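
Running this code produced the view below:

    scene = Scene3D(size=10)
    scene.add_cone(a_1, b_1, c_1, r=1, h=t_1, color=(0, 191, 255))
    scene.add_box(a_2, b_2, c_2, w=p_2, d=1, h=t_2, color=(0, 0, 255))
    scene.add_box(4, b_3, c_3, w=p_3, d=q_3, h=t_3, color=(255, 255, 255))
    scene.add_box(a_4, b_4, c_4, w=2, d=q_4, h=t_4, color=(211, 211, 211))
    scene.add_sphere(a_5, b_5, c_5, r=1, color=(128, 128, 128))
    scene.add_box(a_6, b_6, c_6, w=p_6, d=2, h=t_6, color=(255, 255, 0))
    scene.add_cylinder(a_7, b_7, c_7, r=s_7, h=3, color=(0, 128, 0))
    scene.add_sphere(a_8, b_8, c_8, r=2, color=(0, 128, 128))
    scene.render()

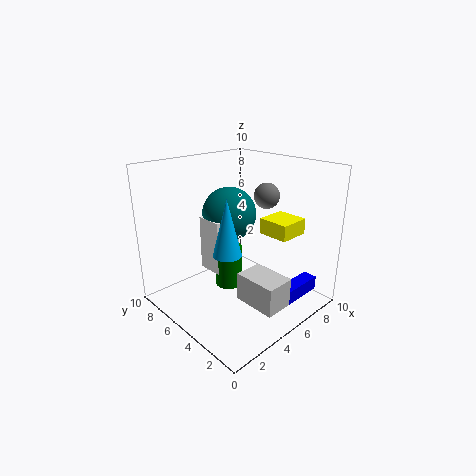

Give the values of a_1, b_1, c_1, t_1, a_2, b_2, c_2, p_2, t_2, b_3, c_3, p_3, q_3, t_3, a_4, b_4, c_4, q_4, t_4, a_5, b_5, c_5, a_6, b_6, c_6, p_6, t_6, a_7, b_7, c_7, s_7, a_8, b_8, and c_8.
a_1 = 4; b_1 = 5; c_1 = 4; t_1 = 4; a_2 = 6; b_2 = 1; c_2 = 1; p_2 = 3; t_2 = 1; b_3 = 6; c_3 = 2; p_3 = 2; q_3 = 2; t_3 = 4; a_4 = 4; b_4 = 1; c_4 = 1; q_4 = 3; t_4 = 2; a_5 = 9; b_5 = 6; c_5 = 7; a_6 = 5; b_6 = 1; c_6 = 6; p_6 = 2; t_6 = 1; a_7 = 5; b_7 = 6; c_7 = 1; s_7 = 1; a_8 = 6; b_8 = 7; c_8 = 6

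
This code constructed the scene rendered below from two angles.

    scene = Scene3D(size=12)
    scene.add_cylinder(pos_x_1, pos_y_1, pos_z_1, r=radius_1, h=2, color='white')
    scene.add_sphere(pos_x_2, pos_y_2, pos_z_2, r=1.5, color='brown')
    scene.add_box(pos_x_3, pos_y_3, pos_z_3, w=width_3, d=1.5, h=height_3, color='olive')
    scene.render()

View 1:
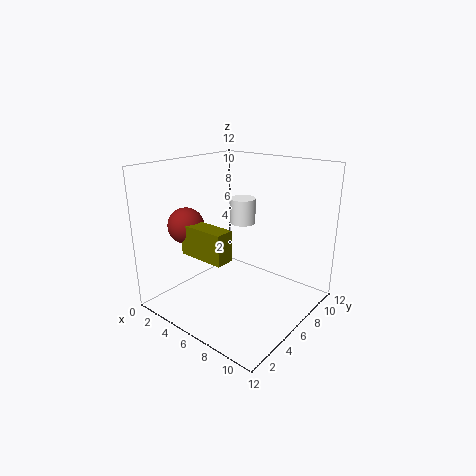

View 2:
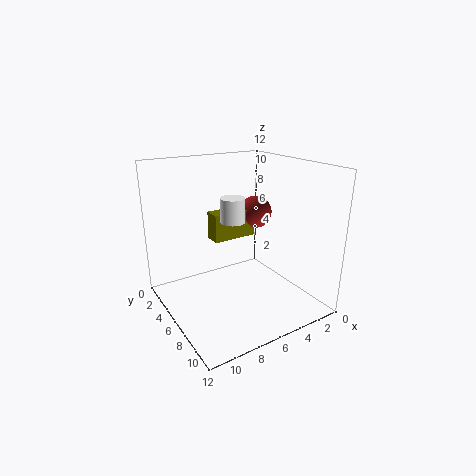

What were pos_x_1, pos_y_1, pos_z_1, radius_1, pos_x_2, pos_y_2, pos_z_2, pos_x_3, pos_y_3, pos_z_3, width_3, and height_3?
pos_x_1 = 6.5, pos_y_1 = 6, pos_z_1 = 7.5, radius_1 = 1, pos_x_2 = 2.5, pos_y_2 = 3.5, pos_z_2 = 7, pos_x_3 = 3, pos_y_3 = 2.5, pos_z_3 = 5, width_3 = 4, height_3 = 2.5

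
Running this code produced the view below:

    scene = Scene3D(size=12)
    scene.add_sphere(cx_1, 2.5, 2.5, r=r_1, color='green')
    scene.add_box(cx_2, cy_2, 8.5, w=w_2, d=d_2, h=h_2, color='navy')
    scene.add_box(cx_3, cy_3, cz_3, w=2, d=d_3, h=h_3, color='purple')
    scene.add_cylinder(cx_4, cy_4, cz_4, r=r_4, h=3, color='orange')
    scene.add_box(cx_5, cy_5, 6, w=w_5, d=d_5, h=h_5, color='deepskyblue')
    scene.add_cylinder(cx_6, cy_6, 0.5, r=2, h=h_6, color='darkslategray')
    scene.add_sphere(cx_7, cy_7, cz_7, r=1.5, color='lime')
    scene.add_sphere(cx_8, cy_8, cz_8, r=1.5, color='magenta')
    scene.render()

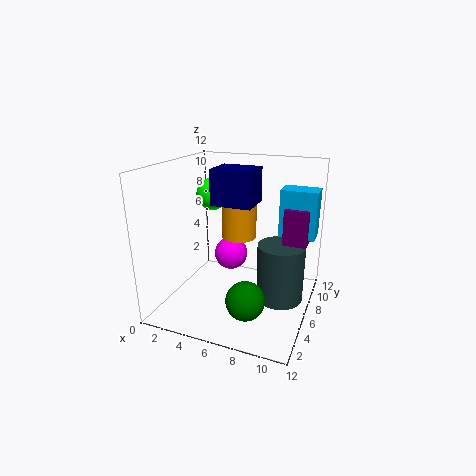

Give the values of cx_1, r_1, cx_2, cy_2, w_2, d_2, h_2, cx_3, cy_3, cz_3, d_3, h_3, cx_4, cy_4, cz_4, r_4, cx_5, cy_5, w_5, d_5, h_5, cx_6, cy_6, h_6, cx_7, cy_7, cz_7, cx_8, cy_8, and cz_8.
cx_1 = 8; r_1 = 1.5; cx_2 = 3.5; cy_2 = 6; w_2 = 3.5; d_2 = 3; h_2 = 3; cx_3 = 9.5; cy_3 = 7; cz_3 = 5.5; d_3 = 1.5; h_3 = 3; cx_4 = 5.5; cy_4 = 7.5; cz_4 = 5.5; r_4 = 1.5; cx_5 = 9; cy_5 = 7.5; w_5 = 3; d_5 = 2; h_5 = 4; cx_6 = 9.5; cy_6 = 7; h_6 = 5; cx_7 = 2; cy_7 = 9.5; cz_7 = 8.5; cx_8 = 4.5; cy_8 = 8; cz_8 = 3.5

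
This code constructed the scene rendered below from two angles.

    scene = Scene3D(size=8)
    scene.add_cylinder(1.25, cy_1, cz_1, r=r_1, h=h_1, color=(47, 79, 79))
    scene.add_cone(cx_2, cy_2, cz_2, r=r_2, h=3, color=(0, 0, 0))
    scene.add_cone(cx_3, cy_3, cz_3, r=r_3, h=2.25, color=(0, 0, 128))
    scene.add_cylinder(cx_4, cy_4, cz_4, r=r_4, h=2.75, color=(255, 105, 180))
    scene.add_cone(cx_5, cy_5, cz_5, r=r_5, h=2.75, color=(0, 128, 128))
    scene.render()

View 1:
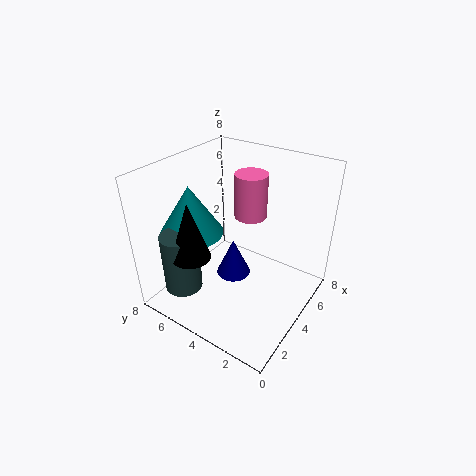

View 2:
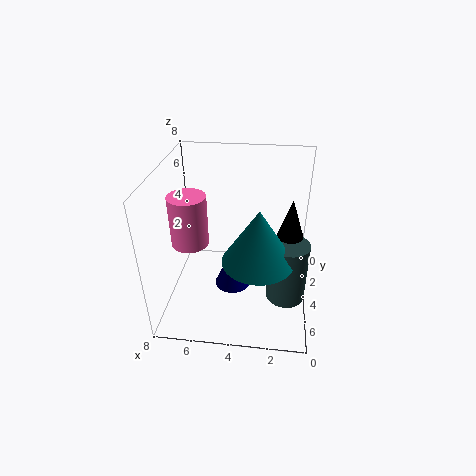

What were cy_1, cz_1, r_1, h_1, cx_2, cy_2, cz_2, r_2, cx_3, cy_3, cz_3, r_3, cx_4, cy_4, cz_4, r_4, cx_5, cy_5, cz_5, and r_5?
cy_1 = 5.75
cz_1 = 1.75
r_1 = 1
h_1 = 3.25
cx_2 = 1.25
cy_2 = 5
cz_2 = 4
r_2 = 1
cx_3 = 4.25
cy_3 = 4.5
cz_3 = 1.25
r_3 = 1
cx_4 = 6.5
cy_4 = 4.75
cz_4 = 4
r_4 = 1
cx_5 = 2.75
cy_5 = 6.25
cz_5 = 4.25
r_5 = 1.75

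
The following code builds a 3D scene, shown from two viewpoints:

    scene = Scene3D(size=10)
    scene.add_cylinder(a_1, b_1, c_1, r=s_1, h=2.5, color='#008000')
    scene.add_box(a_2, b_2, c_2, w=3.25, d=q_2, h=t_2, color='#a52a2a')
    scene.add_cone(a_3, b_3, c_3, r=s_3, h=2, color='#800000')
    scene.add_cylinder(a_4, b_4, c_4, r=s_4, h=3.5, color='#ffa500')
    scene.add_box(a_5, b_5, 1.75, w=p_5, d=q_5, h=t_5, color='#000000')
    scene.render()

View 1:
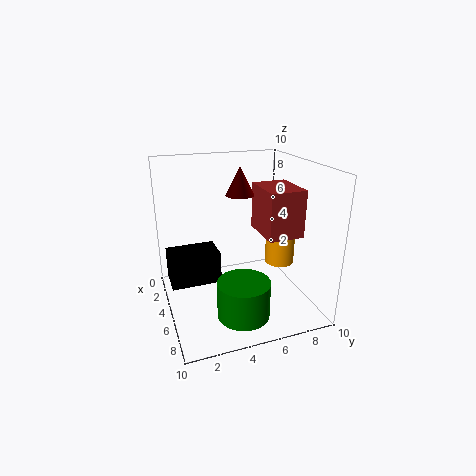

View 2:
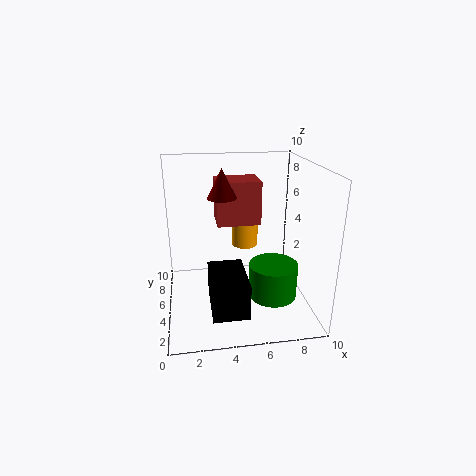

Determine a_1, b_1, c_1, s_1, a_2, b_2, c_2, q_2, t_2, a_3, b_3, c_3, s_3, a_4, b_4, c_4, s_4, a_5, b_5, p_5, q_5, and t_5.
a_1 = 7.5, b_1 = 4.5, c_1 = 0.5, s_1 = 1.75, a_2 = 3.75, b_2 = 6.5, c_2 = 5.25, q_2 = 2.5, t_2 = 3.25, a_3 = 4, b_3 = 5.5, c_3 = 7.75, s_3 = 1, a_4 = 6, b_4 = 7.75, c_4 = 3.25, s_4 = 1, a_5 = 2.75, b_5 = 0.25, p_5 = 2.25, q_5 = 3.5, t_5 = 2.25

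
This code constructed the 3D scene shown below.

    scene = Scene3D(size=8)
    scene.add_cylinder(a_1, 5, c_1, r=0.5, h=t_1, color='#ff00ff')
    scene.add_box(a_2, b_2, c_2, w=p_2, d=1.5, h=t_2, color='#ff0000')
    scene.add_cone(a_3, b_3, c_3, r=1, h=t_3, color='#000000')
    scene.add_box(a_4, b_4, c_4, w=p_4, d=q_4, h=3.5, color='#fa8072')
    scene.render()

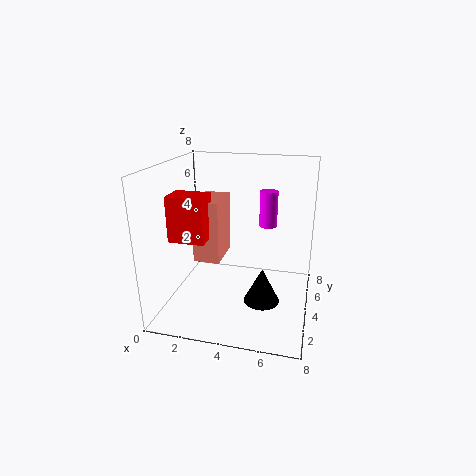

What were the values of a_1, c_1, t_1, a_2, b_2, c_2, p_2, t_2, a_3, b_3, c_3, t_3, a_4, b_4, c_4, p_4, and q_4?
a_1 = 5.5
c_1 = 4.5
t_1 = 2
a_2 = 0.5
b_2 = 2.5
c_2 = 4
p_2 = 2
t_2 = 2.5
a_3 = 5.5
b_3 = 3.5
c_3 = 0.5
t_3 = 2
a_4 = 1.5
b_4 = 3.5
c_4 = 2.5
p_4 = 1.5
q_4 = 2.5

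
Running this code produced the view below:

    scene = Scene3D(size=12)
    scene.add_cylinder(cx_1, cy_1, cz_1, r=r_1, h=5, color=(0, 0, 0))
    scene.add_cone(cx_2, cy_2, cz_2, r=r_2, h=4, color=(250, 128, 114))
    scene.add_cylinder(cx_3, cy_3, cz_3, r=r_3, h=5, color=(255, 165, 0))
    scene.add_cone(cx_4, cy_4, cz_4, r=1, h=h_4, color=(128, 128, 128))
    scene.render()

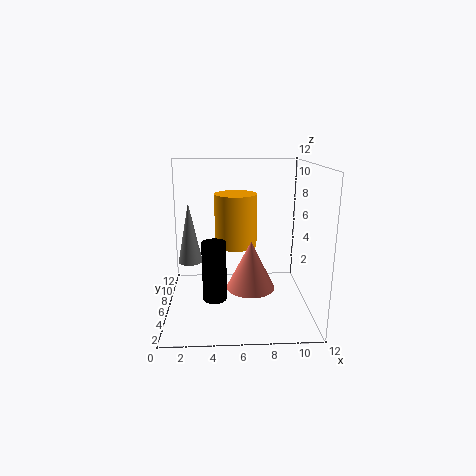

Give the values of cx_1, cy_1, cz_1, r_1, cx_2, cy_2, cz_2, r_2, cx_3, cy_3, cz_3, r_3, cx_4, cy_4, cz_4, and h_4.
cx_1 = 4
cy_1 = 5
cz_1 = 1
r_1 = 1
cx_2 = 7
cy_2 = 5
cz_2 = 2
r_2 = 2
cx_3 = 6
cy_3 = 10
cz_3 = 4
r_3 = 2
cx_4 = 2
cy_4 = 6
cz_4 = 4
h_4 = 5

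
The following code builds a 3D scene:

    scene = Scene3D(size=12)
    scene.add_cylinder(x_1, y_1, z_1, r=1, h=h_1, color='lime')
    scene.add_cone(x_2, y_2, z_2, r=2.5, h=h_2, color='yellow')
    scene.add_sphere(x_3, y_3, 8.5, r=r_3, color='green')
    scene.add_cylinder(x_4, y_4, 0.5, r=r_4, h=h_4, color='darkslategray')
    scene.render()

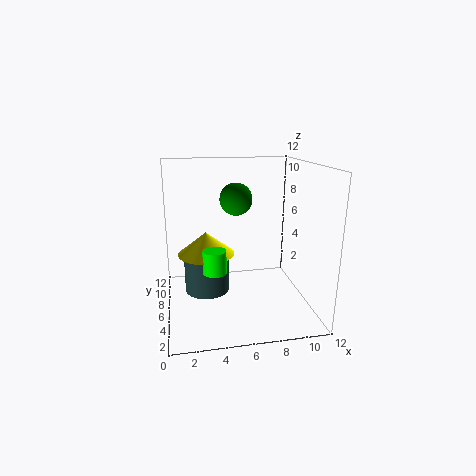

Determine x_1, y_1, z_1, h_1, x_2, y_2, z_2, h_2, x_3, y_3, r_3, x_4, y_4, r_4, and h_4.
x_1 = 4; y_1 = 6; z_1 = 3; h_1 = 2; x_2 = 3.5; y_2 = 8; z_2 = 4; h_2 = 2; x_3 = 6.5; y_3 = 9.5; r_3 = 1.5; x_4 = 3.5; y_4 = 8; r_4 = 2; h_4 = 3.5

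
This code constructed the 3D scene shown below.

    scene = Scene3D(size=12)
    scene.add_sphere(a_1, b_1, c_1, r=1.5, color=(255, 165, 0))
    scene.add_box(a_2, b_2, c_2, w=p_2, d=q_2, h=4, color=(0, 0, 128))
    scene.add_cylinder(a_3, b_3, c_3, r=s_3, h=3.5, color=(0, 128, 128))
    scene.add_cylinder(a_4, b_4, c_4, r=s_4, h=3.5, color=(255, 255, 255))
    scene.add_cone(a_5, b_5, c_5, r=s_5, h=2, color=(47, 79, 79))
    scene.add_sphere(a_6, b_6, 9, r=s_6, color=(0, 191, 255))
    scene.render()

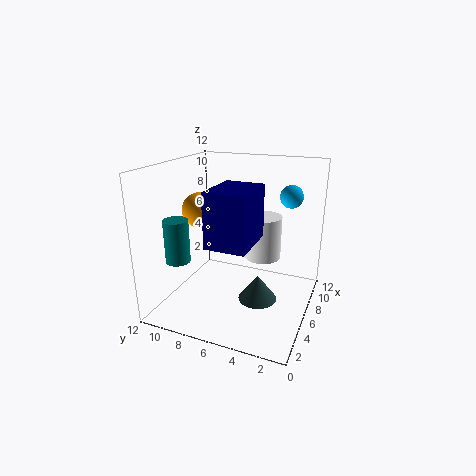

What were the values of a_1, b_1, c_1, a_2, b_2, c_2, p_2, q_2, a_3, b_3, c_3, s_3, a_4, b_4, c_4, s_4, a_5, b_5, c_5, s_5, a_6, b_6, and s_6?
a_1 = 6
b_1 = 9.5
c_1 = 8
a_2 = 1
b_2 = 3.5
c_2 = 7
p_2 = 4
q_2 = 3
a_3 = 3
b_3 = 10
c_3 = 4.5
s_3 = 1
a_4 = 6.5
b_4 = 4
c_4 = 4.5
s_4 = 1.5
a_5 = 4
b_5 = 3.5
c_5 = 2
s_5 = 1.5
a_6 = 9.5
b_6 = 2.5
s_6 = 1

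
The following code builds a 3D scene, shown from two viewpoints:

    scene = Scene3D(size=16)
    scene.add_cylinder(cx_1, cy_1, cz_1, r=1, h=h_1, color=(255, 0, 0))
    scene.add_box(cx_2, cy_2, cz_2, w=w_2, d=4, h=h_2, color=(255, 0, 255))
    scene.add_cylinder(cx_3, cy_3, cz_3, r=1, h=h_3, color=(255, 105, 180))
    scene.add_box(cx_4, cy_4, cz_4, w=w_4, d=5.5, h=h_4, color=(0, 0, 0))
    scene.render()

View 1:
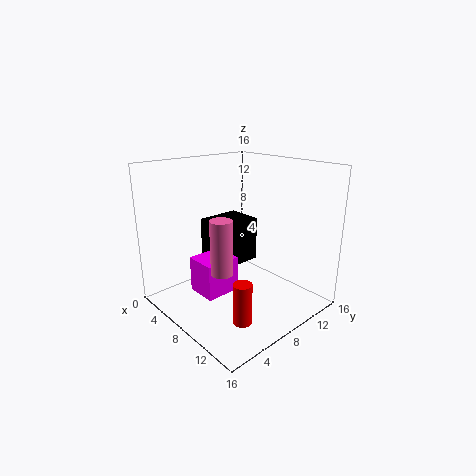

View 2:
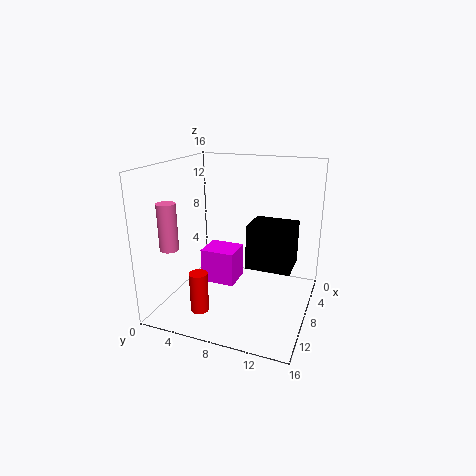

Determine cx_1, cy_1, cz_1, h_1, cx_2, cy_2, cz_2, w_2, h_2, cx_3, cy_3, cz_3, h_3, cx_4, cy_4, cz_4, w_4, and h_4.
cx_1 = 12
cy_1 = 5
cz_1 = 0.5
h_1 = 4.5
cx_2 = 5
cy_2 = 3.5
cz_2 = 2
w_2 = 3.5
h_2 = 4
cx_3 = 12.5
cy_3 = 2
cz_3 = 7.5
h_3 = 5
cx_4 = 1
cy_4 = 8
cz_4 = 3
w_4 = 4.5
h_4 = 5.5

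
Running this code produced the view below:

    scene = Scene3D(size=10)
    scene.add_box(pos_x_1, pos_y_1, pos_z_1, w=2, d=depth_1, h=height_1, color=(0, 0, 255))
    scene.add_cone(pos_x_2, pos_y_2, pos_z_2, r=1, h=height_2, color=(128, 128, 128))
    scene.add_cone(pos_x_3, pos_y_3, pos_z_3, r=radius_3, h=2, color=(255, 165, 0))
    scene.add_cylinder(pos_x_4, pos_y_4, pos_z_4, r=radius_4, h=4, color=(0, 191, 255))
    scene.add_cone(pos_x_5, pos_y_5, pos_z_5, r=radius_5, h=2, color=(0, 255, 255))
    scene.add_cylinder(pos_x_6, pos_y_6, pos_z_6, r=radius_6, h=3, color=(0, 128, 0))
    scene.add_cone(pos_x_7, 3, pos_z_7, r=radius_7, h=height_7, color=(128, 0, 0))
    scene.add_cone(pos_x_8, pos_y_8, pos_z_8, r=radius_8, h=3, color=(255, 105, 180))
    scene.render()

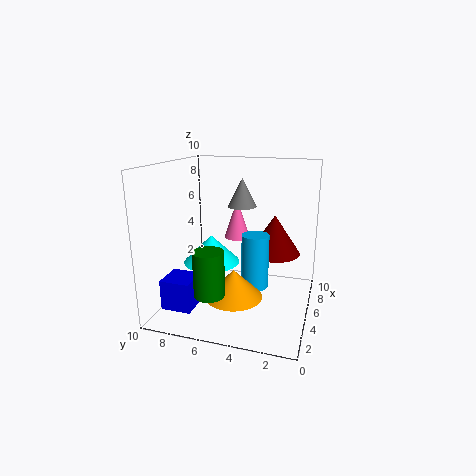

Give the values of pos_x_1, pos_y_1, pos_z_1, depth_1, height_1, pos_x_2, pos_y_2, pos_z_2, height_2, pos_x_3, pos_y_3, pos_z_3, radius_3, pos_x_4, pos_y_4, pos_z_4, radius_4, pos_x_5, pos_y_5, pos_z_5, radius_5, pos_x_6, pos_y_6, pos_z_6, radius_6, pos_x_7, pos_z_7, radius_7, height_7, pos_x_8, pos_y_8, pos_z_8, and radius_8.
pos_x_1 = 1; pos_y_1 = 7; pos_z_1 = 1; depth_1 = 2; height_1 = 2; pos_x_2 = 6; pos_y_2 = 5; pos_z_2 = 7; height_2 = 2; pos_x_3 = 4; pos_y_3 = 5; pos_z_3 = 1; radius_3 = 2; pos_x_4 = 6; pos_y_4 = 4; pos_z_4 = 1; radius_4 = 1; pos_x_5 = 5; pos_y_5 = 7; pos_z_5 = 3; radius_5 = 2; pos_x_6 = 2; pos_y_6 = 6; pos_z_6 = 2; radius_6 = 1; pos_x_7 = 8; pos_z_7 = 3; radius_7 = 2; height_7 = 3; pos_x_8 = 8; pos_y_8 = 6; pos_z_8 = 4; radius_8 = 1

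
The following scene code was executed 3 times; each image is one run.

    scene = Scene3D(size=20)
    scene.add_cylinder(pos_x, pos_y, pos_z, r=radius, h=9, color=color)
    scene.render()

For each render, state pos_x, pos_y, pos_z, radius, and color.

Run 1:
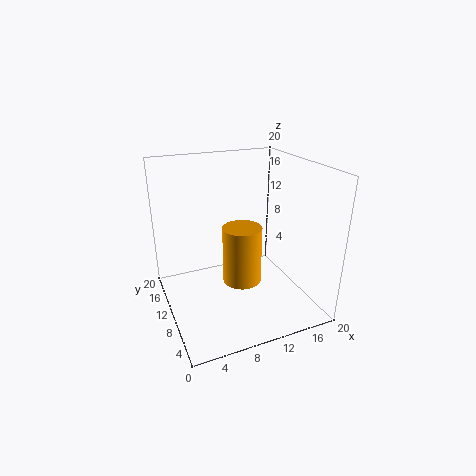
pos_x = 12
pos_y = 13
pos_z = 1
radius = 3
color = 'orange'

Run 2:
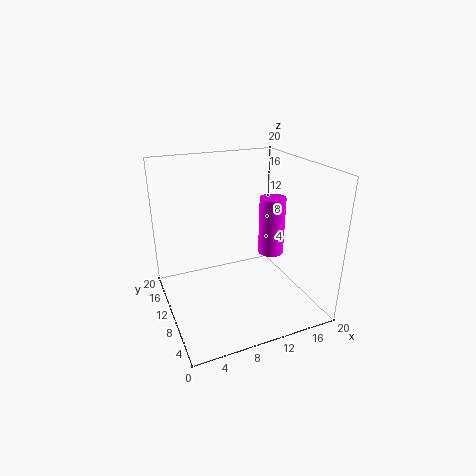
pos_x = 17
pos_y = 13
pos_z = 5
radius = 2
color = 'magenta'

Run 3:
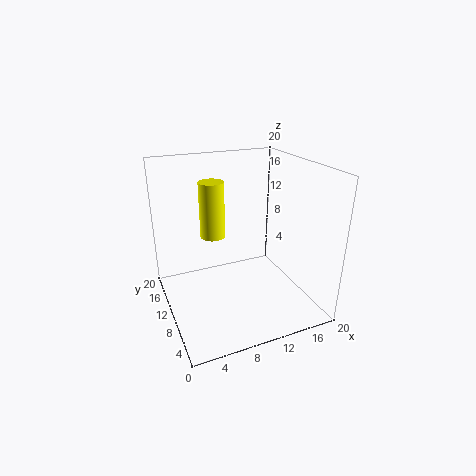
pos_x = 9
pos_y = 18
pos_z = 7
radius = 2
color = 'yellow'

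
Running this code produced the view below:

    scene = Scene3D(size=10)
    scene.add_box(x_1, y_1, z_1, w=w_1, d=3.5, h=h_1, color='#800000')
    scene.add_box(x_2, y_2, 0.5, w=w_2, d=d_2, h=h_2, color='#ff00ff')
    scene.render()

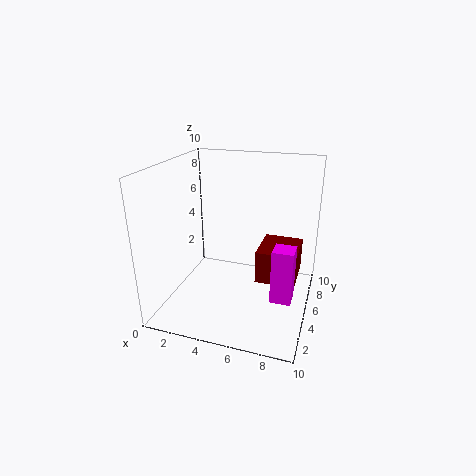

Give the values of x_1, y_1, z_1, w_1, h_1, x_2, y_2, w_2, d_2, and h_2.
x_1 = 6; y_1 = 6; z_1 = 1; w_1 = 3; h_1 = 2.5; x_2 = 7.5; y_2 = 4.5; w_2 = 1.5; d_2 = 1.5; h_2 = 4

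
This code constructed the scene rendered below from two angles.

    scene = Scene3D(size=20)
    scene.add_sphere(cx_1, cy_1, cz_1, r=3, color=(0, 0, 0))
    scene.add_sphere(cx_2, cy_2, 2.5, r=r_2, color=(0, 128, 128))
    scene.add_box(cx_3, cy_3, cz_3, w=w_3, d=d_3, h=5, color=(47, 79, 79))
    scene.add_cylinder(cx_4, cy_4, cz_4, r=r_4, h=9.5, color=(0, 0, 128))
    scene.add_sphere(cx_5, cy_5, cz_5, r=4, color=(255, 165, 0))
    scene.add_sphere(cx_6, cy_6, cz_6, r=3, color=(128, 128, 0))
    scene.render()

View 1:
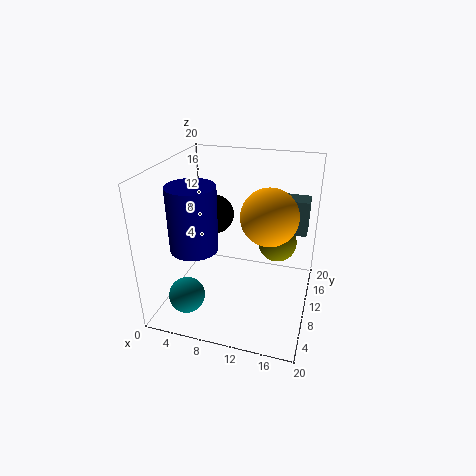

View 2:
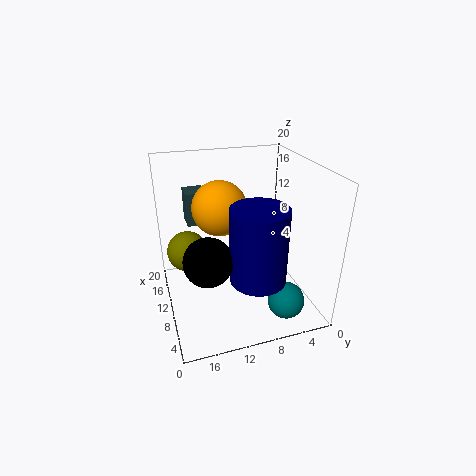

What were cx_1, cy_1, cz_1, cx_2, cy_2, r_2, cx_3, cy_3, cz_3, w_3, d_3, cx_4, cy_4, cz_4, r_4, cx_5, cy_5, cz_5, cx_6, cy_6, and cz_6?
cx_1 = 4.5; cy_1 = 15.5; cz_1 = 10.5; cx_2 = 4; cy_2 = 5; r_2 = 2.5; cx_3 = 15.5; cy_3 = 13; cz_3 = 10; w_3 = 3.5; d_3 = 3; cx_4 = 3.5; cy_4 = 9.5; cz_4 = 7.5; r_4 = 3.5; cx_5 = 14; cy_5 = 11.5; cz_5 = 13; cx_6 = 14.5; cy_6 = 16.5; cz_6 = 6.5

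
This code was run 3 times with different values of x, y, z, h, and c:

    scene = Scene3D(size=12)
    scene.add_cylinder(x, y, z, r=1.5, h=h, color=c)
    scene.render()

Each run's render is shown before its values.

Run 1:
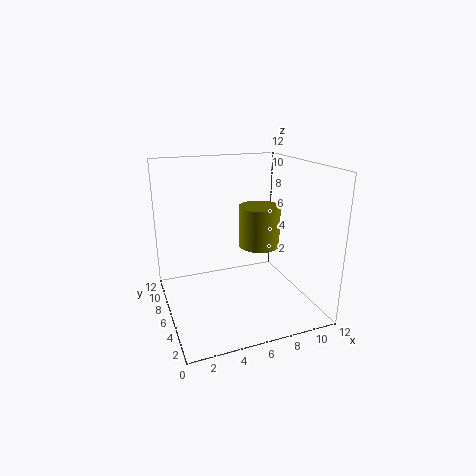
x = 6.5
y = 3
z = 6.5
h = 3
c = 'olive'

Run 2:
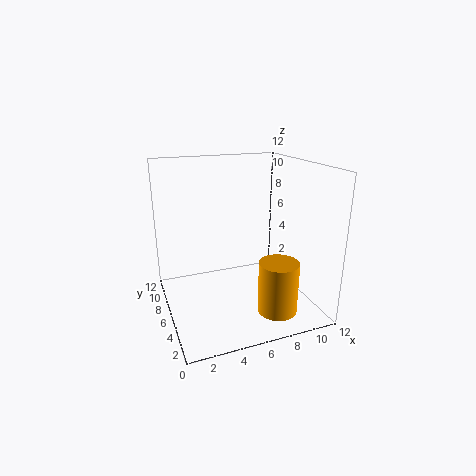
x = 7.5
y = 1.5
z = 1.5
h = 4
c = 'orange'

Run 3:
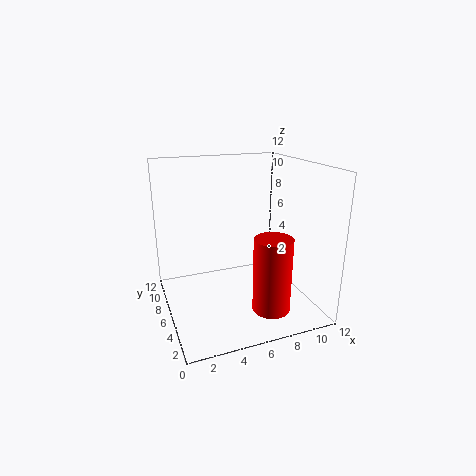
x = 7.5
y = 2.5
z = 1
h = 6
c = 'red'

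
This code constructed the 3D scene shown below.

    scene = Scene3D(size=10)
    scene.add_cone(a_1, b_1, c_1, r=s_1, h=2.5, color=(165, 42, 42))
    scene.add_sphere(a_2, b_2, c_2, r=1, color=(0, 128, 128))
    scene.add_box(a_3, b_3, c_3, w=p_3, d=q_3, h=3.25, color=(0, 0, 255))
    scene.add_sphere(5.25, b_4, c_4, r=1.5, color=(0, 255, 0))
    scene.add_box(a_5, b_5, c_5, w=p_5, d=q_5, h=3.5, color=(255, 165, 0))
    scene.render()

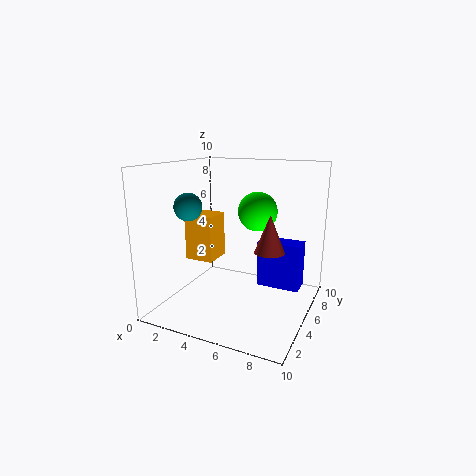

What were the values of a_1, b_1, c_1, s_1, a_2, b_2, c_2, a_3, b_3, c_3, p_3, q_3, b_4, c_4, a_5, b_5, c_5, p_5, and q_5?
a_1 = 7.5, b_1 = 4.5, c_1 = 4.5, s_1 = 1, a_2 = 1.5, b_2 = 4.25, c_2 = 7, a_3 = 6.25, b_3 = 5.5, c_3 = 1.5, p_3 = 3, q_3 = 1.5, b_4 = 8, c_4 = 6.25, a_5 = 0.25, b_5 = 5.5, c_5 = 2.5, p_5 = 2.25, q_5 = 2.25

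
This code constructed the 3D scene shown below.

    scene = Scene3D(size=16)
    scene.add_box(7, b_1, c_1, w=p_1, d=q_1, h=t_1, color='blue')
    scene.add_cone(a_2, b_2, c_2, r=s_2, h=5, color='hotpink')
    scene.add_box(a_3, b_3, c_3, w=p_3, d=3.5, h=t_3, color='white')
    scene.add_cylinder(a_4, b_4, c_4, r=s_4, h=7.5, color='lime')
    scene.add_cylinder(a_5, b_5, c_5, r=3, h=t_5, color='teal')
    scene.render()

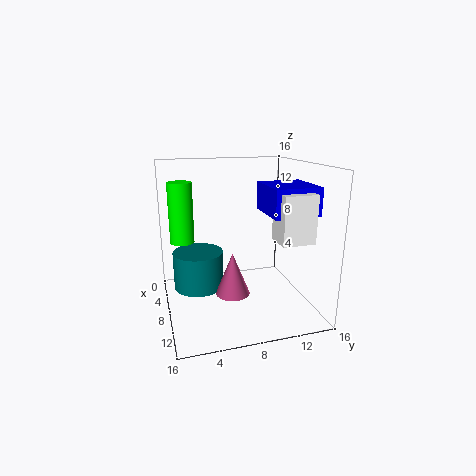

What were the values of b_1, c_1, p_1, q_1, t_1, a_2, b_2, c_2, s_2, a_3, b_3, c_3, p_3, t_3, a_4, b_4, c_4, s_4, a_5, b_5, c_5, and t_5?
b_1 = 10.5
c_1 = 11
p_1 = 5.5
q_1 = 5
t_1 = 3
a_2 = 7.5
b_2 = 7.5
c_2 = 1
s_2 = 2
a_3 = 10.5
b_3 = 11
c_3 = 8.5
p_3 = 3
t_3 = 5
a_4 = 2
b_4 = 2.5
c_4 = 6
s_4 = 1.5
a_5 = 4.5
b_5 = 4
c_5 = 1
t_5 = 4.5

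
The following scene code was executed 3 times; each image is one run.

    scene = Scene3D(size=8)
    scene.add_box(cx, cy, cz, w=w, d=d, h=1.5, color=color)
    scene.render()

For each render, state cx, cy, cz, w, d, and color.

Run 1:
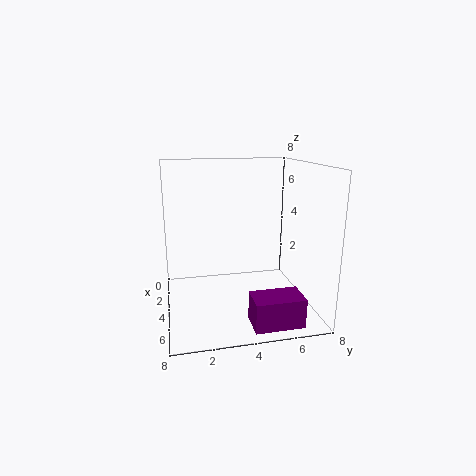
cx = 6.5
cy = 4
cz = 0.5
w = 1.5
d = 2.5
color = 'purple'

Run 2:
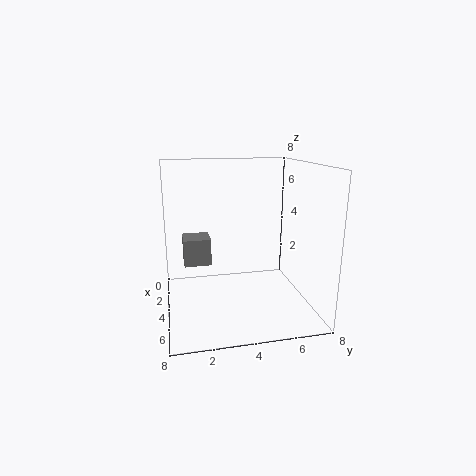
cx = 2.5
cy = 1
cz = 2.5
w = 1.5
d = 1.5
color = 'gray'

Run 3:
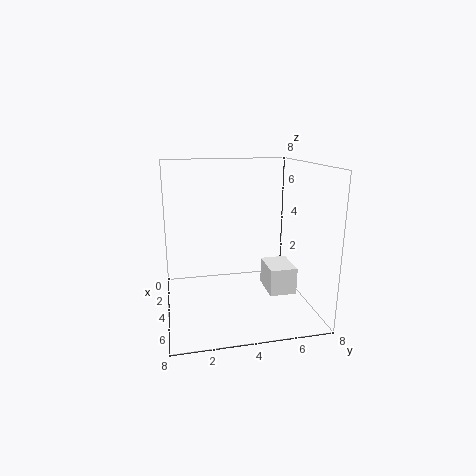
cx = 3.5
cy = 5.5
cz = 1
w = 2
d = 1.5
color = 'white'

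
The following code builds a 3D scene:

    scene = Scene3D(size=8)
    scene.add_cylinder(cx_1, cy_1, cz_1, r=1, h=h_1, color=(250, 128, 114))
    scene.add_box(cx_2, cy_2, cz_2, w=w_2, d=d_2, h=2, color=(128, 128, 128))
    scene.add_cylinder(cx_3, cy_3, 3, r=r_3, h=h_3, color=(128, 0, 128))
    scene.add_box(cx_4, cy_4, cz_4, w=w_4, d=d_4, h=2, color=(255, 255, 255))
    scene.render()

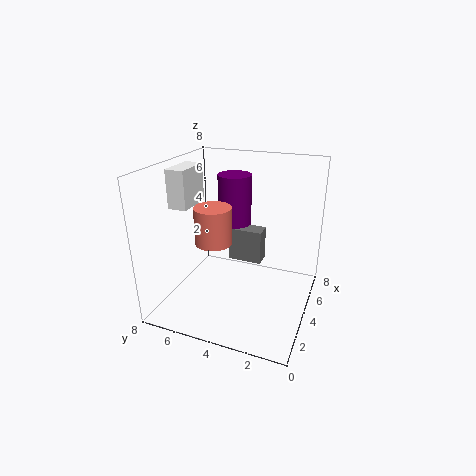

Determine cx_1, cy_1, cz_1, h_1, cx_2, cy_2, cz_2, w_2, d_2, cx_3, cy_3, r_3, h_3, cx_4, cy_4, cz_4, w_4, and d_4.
cx_1 = 3; cy_1 = 5; cz_1 = 4; h_1 = 2; cx_2 = 5; cy_2 = 3; cz_2 = 2; w_2 = 1; d_2 = 2; cx_3 = 6; cy_3 = 5; r_3 = 1; h_3 = 4; cx_4 = 2; cy_4 = 6; cz_4 = 6; w_4 = 2; d_4 = 1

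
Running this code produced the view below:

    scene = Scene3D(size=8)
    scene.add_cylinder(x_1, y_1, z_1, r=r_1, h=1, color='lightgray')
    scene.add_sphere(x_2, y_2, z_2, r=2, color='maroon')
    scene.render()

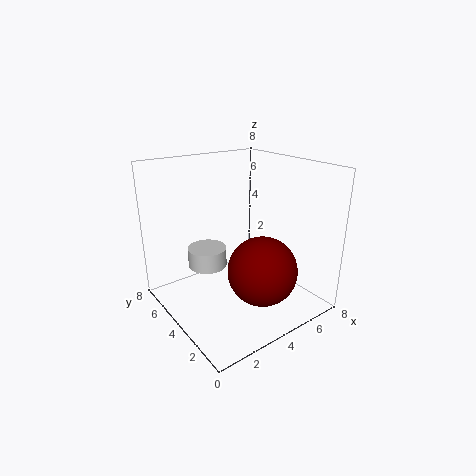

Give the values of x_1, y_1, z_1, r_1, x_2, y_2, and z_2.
x_1 = 2
y_1 = 4
z_1 = 3
r_1 = 1
x_2 = 5
y_2 = 3
z_2 = 2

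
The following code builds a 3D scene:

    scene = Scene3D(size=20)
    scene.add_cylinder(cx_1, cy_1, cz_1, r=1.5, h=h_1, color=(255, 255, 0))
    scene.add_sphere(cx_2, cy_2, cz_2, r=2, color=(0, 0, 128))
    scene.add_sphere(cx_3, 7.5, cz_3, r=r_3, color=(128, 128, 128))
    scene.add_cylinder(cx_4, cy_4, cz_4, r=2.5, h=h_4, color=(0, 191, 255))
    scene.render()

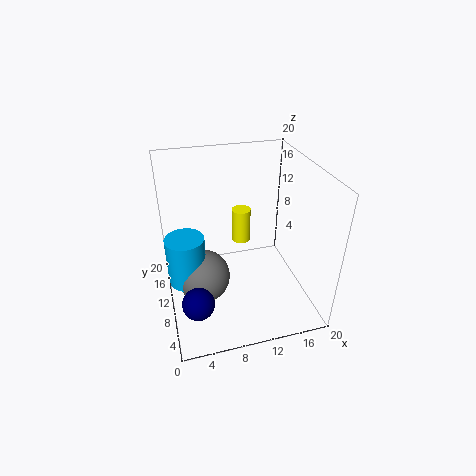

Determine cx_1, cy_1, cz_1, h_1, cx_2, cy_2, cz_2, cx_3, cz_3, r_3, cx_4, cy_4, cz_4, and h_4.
cx_1 = 12.5; cy_1 = 17; cz_1 = 5; h_1 = 5.5; cx_2 = 3; cy_2 = 3; cz_2 = 6; cx_3 = 4.5; cz_3 = 6.5; r_3 = 3.5; cx_4 = 2.5; cy_4 = 8; cz_4 = 6; h_4 = 6.5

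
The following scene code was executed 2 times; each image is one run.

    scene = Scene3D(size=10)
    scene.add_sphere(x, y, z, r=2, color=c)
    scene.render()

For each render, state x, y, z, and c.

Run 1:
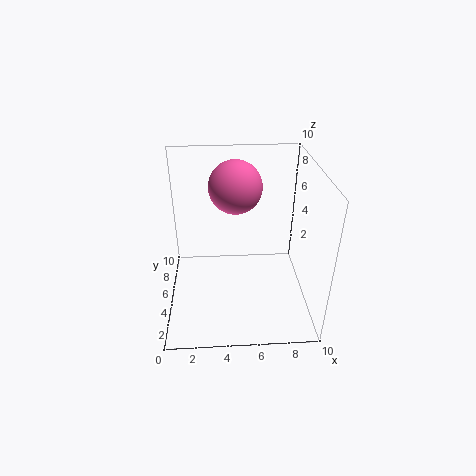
x = 5; y = 8; z = 7.5; c = 'hotpink'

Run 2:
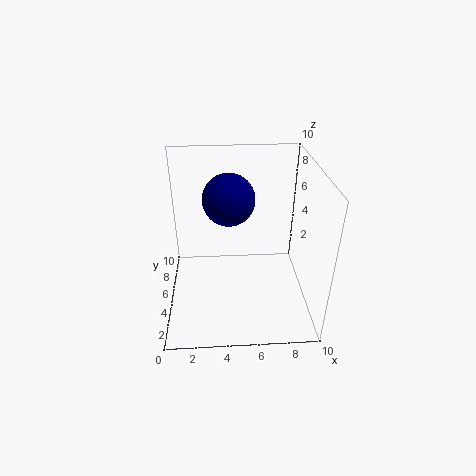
x = 4.5; y = 8; z = 6.5; c = 'navy'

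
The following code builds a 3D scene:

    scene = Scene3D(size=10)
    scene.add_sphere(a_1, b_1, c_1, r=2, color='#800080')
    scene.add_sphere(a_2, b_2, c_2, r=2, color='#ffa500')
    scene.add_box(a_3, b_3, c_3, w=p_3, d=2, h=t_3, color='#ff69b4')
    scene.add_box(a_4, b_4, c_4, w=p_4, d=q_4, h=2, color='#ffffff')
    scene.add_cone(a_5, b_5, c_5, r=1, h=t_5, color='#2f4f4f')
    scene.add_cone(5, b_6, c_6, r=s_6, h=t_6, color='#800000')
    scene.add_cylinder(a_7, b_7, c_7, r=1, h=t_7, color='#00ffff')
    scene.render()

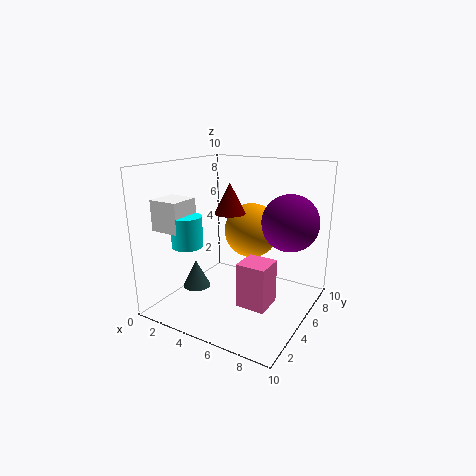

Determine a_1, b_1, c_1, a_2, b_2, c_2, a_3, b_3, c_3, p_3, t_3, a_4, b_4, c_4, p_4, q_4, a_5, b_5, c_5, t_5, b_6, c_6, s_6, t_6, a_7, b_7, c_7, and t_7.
a_1 = 8; b_1 = 7; c_1 = 6; a_2 = 5; b_2 = 7; c_2 = 5; a_3 = 6; b_3 = 3; c_3 = 1; p_3 = 2; t_3 = 3; a_4 = 1; b_4 = 1; c_4 = 6; p_4 = 2; q_4 = 2; a_5 = 2; b_5 = 4; c_5 = 1; t_5 = 2; b_6 = 4; c_6 = 7; s_6 = 1; t_6 = 2; a_7 = 3; b_7 = 2; c_7 = 5; t_7 = 2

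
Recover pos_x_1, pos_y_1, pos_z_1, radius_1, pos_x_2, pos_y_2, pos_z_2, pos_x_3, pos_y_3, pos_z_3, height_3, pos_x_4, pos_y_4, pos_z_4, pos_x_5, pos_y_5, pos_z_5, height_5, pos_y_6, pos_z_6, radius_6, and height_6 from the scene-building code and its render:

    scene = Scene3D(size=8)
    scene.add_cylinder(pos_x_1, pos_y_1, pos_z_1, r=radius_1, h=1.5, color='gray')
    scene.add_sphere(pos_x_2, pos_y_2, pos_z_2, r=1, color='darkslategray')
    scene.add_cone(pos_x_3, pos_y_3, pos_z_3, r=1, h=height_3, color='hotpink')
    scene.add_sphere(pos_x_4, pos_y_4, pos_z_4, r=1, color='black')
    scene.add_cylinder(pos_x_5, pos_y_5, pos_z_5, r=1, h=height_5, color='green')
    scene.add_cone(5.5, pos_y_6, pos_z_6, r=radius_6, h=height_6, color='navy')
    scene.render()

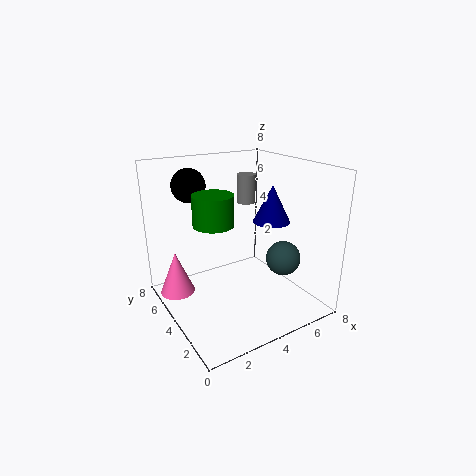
pos_x_1 = 4.5, pos_y_1 = 4, pos_z_1 = 6, radius_1 = 0.5, pos_x_2 = 6.5, pos_y_2 = 3, pos_z_2 = 2.5, pos_x_3 = 1, pos_y_3 = 6, pos_z_3 = 0.5, height_3 = 2.5, pos_x_4 = 2.5, pos_y_4 = 7, pos_z_4 = 6.5, pos_x_5 = 2, pos_y_5 = 3, pos_z_5 = 5.5, height_5 = 1.5, pos_y_6 = 3, pos_z_6 = 5, radius_6 = 1, height_6 = 2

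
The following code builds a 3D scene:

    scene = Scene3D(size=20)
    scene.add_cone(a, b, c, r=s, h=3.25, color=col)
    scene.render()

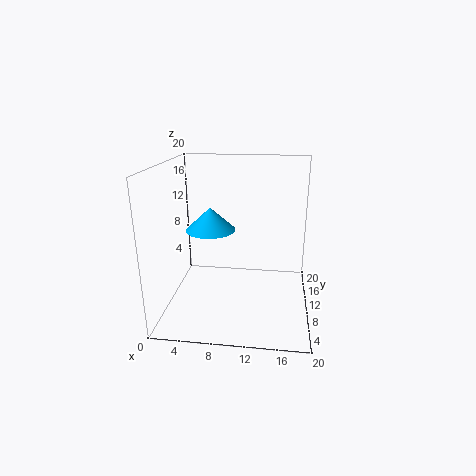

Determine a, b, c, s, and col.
a = 6, b = 10.75, c = 10.75, s = 3.5, col = 'deepskyblue'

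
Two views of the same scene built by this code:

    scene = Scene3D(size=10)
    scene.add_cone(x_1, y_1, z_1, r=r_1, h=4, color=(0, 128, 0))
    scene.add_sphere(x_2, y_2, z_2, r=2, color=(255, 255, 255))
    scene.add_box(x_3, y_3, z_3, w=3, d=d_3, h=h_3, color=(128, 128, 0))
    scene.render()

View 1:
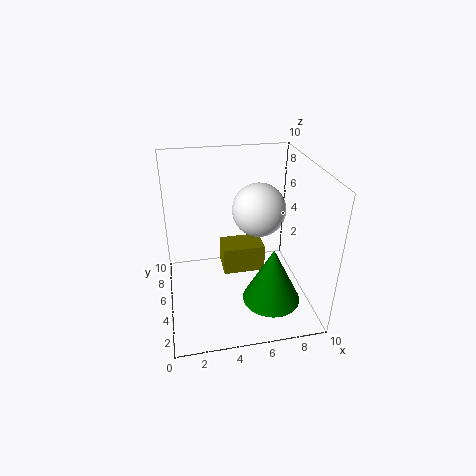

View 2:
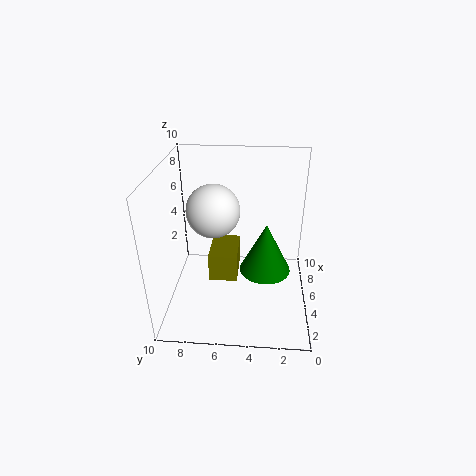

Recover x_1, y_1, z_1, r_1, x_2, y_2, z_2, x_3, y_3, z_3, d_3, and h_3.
x_1 = 7; y_1 = 3; z_1 = 1; r_1 = 2; x_2 = 7; y_2 = 7; z_2 = 6; x_3 = 4; y_3 = 5; z_3 = 2; d_3 = 2; h_3 = 2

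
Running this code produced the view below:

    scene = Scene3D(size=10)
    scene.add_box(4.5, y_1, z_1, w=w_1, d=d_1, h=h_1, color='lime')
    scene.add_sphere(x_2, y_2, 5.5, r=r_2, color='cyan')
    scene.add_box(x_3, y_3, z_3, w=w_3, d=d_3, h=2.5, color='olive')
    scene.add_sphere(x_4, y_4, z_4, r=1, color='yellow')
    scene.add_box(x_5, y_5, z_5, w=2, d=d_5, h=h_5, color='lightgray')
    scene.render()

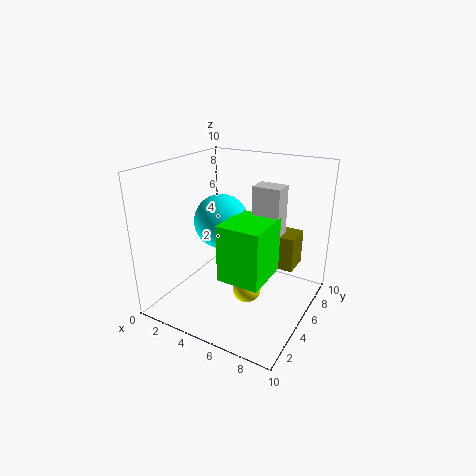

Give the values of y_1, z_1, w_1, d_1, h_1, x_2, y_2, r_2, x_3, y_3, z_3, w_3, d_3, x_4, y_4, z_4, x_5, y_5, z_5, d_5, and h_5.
y_1 = 3; z_1 = 2.5; w_1 = 3; d_1 = 3.5; h_1 = 4; x_2 = 3; y_2 = 6; r_2 = 2; x_3 = 7; y_3 = 6.5; z_3 = 2.5; w_3 = 1.5; d_3 = 2; x_4 = 6; y_4 = 4.5; z_4 = 1.5; x_5 = 5.5; y_5 = 6; z_5 = 4; d_5 = 1.5; h_5 = 4.5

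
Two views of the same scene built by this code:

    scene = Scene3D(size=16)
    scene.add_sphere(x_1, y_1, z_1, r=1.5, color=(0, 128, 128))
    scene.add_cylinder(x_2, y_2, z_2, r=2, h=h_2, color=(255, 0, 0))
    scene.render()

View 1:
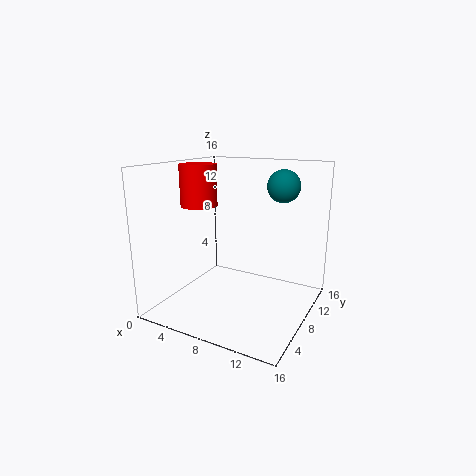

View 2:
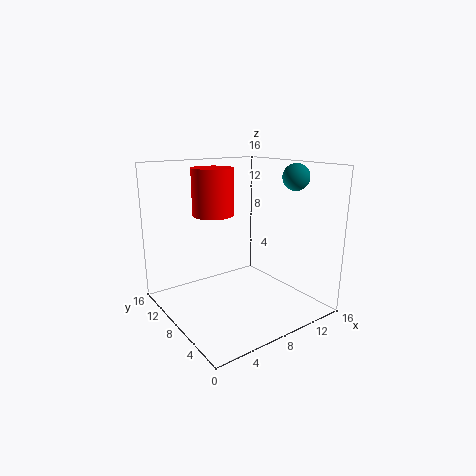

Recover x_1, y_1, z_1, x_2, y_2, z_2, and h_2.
x_1 = 14, y_1 = 5.5, z_1 = 14.5, x_2 = 4, y_2 = 6.5, z_2 = 11.5, h_2 = 4.5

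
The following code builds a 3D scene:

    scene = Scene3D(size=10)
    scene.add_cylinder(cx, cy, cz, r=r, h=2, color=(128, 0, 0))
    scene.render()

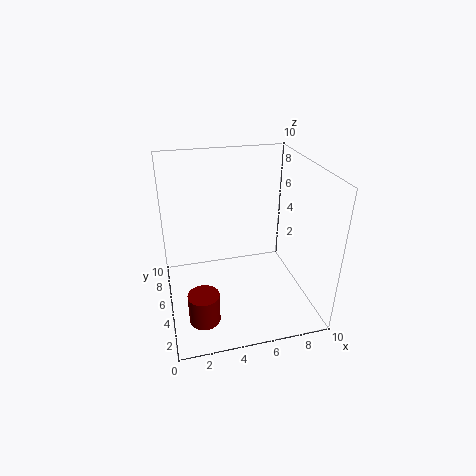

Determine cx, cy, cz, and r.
cx = 2; cy = 2; cz = 1; r = 1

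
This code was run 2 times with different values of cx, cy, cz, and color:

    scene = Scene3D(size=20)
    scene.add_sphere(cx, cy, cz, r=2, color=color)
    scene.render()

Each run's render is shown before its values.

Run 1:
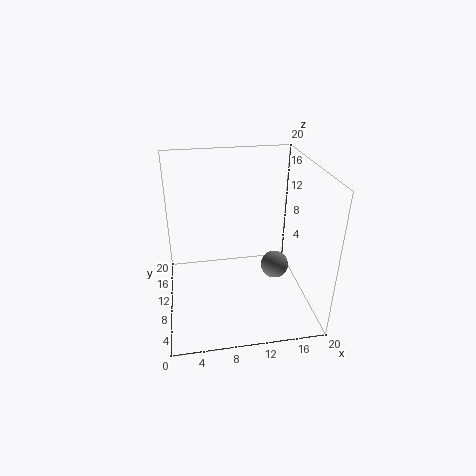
cx = 15.5, cy = 10, cz = 5, color = 'gray'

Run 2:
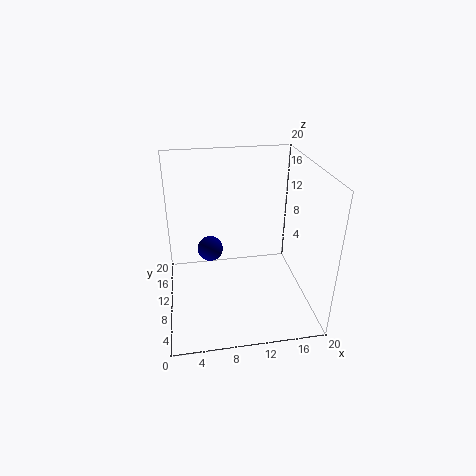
cx = 6.5, cy = 16, cz = 5, color = 'navy'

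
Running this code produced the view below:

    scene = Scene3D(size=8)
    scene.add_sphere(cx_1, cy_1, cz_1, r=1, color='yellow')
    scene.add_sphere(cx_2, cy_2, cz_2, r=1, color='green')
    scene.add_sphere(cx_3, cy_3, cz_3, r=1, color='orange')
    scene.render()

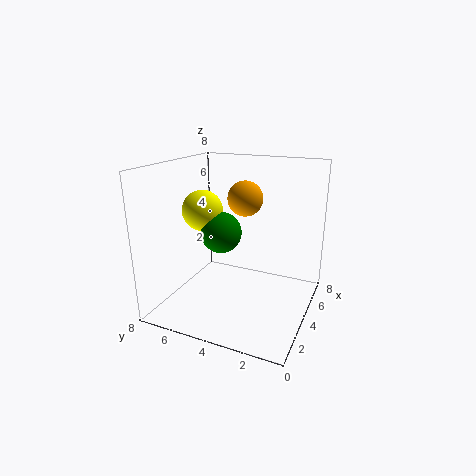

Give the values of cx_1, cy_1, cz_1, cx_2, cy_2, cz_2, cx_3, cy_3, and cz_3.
cx_1 = 2
cy_1 = 5
cz_1 = 6
cx_2 = 2
cy_2 = 4
cz_2 = 5
cx_3 = 5
cy_3 = 4
cz_3 = 6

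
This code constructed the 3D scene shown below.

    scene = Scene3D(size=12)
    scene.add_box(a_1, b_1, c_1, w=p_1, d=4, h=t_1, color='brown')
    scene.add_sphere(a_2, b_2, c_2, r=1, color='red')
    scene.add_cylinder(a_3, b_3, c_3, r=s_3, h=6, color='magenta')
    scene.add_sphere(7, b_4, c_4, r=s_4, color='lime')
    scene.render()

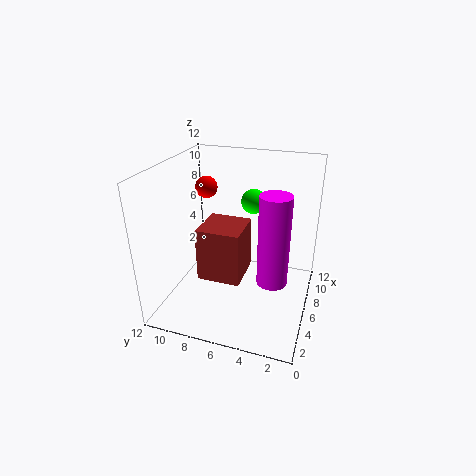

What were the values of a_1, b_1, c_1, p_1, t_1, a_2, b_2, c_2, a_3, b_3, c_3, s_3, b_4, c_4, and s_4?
a_1 = 6, b_1 = 6, c_1 = 1, p_1 = 4, t_1 = 5, a_2 = 9, b_2 = 10, c_2 = 9, a_3 = 1, b_3 = 2, c_3 = 6, s_3 = 1, b_4 = 5, c_4 = 9, s_4 = 1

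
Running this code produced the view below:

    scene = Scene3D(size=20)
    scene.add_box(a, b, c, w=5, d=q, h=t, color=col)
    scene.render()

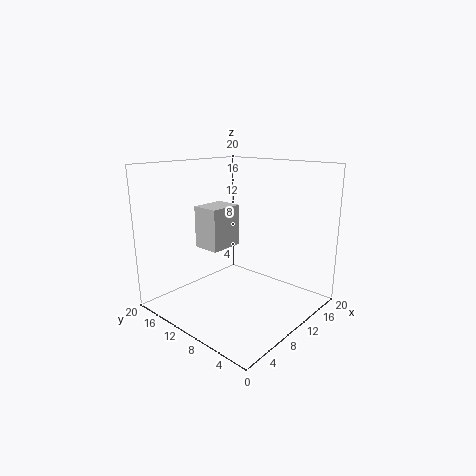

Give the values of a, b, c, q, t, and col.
a = 7.5
b = 12
c = 8
q = 4
t = 6
col = 'lightgray'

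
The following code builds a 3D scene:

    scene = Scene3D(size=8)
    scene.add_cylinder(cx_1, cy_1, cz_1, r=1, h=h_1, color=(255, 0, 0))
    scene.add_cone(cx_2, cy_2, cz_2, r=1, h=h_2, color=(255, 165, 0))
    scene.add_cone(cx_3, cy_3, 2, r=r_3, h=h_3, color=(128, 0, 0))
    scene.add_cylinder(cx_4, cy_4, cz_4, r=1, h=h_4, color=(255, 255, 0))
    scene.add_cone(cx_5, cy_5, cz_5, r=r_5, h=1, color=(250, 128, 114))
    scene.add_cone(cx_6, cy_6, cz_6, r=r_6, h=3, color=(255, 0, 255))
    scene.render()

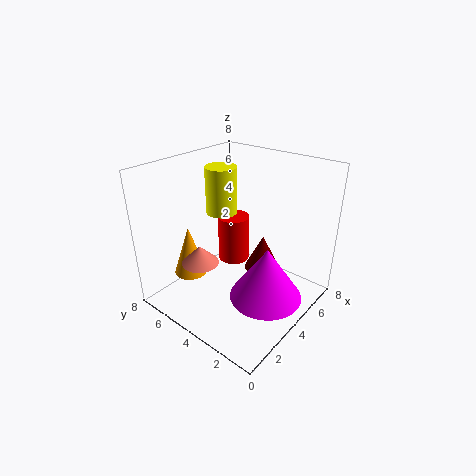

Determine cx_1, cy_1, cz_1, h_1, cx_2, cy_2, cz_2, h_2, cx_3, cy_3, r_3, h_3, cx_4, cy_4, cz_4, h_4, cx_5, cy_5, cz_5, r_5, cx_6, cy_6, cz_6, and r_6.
cx_1 = 6; cy_1 = 6; cz_1 = 1; h_1 = 3; cx_2 = 3; cy_2 = 7; cz_2 = 1; h_2 = 3; cx_3 = 5; cy_3 = 3; r_3 = 1; h_3 = 2; cx_4 = 6; cy_4 = 7; cz_4 = 4; h_4 = 3; cx_5 = 2; cy_5 = 5; cz_5 = 3; r_5 = 1; cx_6 = 4; cy_6 = 2; cz_6 = 1; r_6 = 2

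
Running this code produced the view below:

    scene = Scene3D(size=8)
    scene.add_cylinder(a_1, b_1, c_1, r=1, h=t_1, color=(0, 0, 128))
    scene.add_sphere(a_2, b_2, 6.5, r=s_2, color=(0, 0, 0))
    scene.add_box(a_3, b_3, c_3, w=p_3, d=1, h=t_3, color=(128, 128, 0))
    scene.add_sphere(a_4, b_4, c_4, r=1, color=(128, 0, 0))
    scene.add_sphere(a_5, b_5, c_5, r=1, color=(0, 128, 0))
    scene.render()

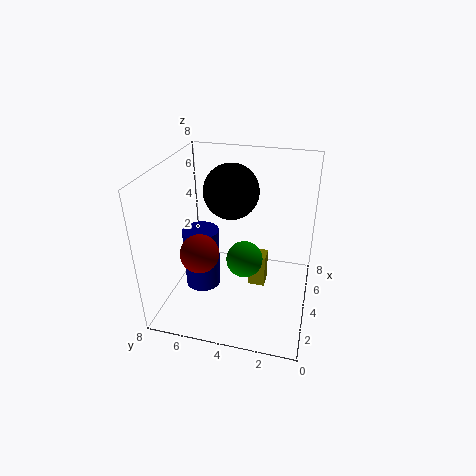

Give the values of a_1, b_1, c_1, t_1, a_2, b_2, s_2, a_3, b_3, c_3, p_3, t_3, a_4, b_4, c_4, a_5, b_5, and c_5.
a_1 = 3.5; b_1 = 6; c_1 = 1; t_1 = 3.5; a_2 = 4.5; b_2 = 4.5; s_2 = 1.5; a_3 = 4.5; b_3 = 2.5; c_3 = 0.5; p_3 = 1; t_3 = 2; a_4 = 2; b_4 = 5.5; c_4 = 4; a_5 = 3.5; b_5 = 3.5; c_5 = 3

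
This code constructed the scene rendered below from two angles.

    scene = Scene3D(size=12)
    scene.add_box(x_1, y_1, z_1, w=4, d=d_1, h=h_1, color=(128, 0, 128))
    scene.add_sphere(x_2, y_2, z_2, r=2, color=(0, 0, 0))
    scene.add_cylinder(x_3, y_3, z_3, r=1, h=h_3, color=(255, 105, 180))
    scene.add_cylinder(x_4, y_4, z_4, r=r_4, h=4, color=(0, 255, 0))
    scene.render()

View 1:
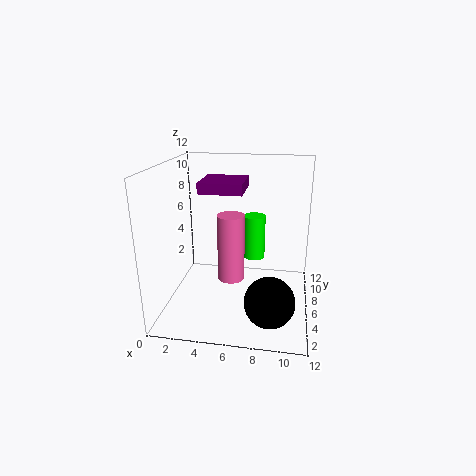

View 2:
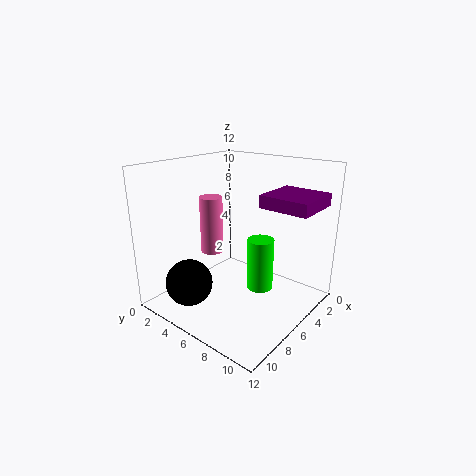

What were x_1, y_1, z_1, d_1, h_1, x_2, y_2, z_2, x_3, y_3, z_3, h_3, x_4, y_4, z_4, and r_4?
x_1 = 2, y_1 = 8, z_1 = 9, d_1 = 4, h_1 = 1, x_2 = 9, y_2 = 3, z_2 = 2, x_3 = 6, y_3 = 3, z_3 = 4, h_3 = 5, x_4 = 7, y_4 = 9, z_4 = 3, r_4 = 1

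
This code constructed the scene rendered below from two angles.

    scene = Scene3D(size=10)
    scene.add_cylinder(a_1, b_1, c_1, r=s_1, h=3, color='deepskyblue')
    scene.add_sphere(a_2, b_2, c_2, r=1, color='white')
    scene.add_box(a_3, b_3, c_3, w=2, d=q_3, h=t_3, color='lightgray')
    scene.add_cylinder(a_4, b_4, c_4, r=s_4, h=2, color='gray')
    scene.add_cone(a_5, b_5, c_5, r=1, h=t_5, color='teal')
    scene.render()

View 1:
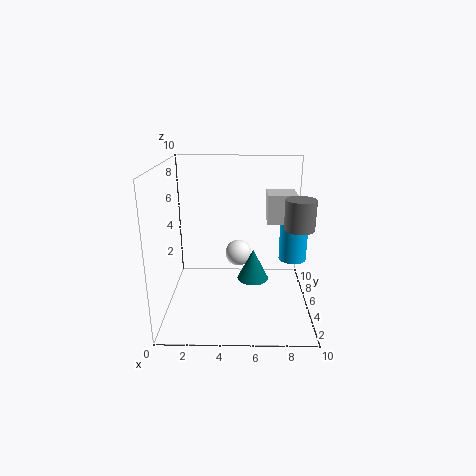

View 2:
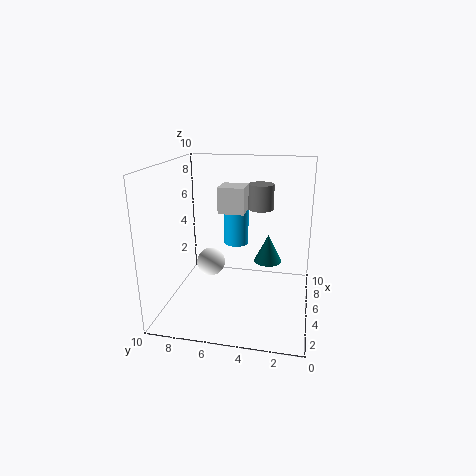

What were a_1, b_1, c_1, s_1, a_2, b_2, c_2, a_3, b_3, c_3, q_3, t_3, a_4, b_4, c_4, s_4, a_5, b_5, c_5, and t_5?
a_1 = 9; b_1 = 6; c_1 = 3; s_1 = 1; a_2 = 5; b_2 = 7; c_2 = 3; a_3 = 7; b_3 = 5; c_3 = 6; q_3 = 2; t_3 = 2; a_4 = 9; b_4 = 4; c_4 = 6; s_4 = 1; a_5 = 6; b_5 = 3; c_5 = 3; t_5 = 2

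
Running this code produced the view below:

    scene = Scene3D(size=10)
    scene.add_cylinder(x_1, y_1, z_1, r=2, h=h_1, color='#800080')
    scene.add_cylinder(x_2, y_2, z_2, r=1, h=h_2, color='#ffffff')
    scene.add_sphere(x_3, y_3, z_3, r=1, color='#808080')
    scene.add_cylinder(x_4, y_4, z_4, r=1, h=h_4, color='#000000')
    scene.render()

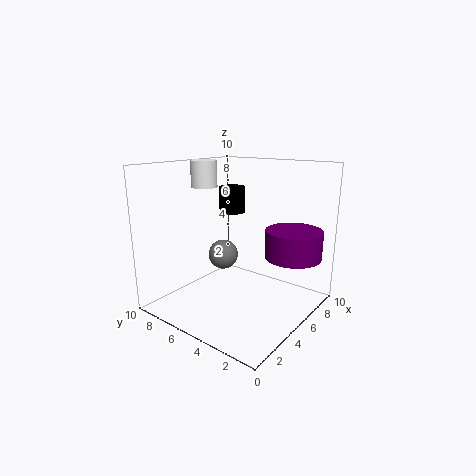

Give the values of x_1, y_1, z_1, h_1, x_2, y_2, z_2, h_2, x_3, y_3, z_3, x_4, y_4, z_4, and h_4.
x_1 = 7.5, y_1 = 2, z_1 = 3.5, h_1 = 2, x_2 = 6, y_2 = 9, z_2 = 8, h_2 = 2, x_3 = 4, y_3 = 5.5, z_3 = 4, x_4 = 7.5, y_4 = 7.5, z_4 = 6, h_4 = 2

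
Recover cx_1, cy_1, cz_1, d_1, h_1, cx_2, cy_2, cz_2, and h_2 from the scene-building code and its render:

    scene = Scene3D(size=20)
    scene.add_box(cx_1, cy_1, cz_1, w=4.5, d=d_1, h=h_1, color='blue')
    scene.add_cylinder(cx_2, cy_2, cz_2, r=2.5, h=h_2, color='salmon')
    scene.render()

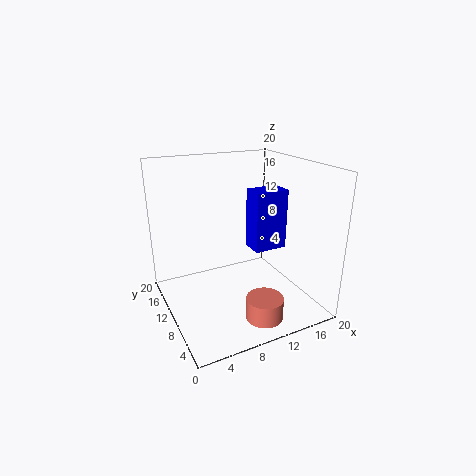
cx_1 = 11, cy_1 = 6.5, cz_1 = 9, d_1 = 3, h_1 = 8, cx_2 = 11, cy_2 = 4, cz_2 = 0.5, h_2 = 3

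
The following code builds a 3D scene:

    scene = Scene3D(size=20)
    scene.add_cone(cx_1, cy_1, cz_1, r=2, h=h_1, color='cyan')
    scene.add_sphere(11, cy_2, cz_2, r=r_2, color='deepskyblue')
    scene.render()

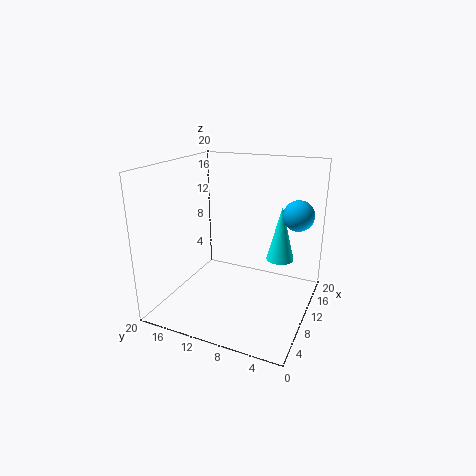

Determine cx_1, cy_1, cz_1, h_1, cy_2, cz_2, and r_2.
cx_1 = 14
cy_1 = 5
cz_1 = 6
h_1 = 8
cy_2 = 2
cz_2 = 14
r_2 = 2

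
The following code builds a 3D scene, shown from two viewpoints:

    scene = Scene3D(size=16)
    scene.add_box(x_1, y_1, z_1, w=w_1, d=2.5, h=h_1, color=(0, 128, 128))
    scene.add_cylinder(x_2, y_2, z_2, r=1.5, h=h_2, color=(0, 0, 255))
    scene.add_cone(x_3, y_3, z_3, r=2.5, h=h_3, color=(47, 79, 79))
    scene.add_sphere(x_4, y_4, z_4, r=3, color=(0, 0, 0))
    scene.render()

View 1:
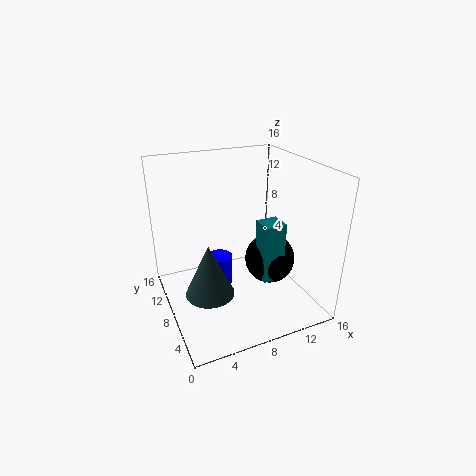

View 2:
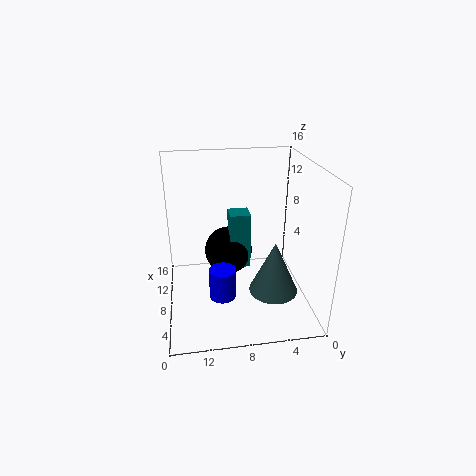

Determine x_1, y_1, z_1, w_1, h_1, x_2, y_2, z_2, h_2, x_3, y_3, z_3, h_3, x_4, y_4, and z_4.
x_1 = 10.5; y_1 = 6; z_1 = 2.5; w_1 = 2.5; h_1 = 7; x_2 = 6.5; y_2 = 10; z_2 = 1.5; h_2 = 3.5; x_3 = 3.5; y_3 = 5; z_3 = 4; h_3 = 5.5; x_4 = 12.5; y_4 = 8.5; z_4 = 4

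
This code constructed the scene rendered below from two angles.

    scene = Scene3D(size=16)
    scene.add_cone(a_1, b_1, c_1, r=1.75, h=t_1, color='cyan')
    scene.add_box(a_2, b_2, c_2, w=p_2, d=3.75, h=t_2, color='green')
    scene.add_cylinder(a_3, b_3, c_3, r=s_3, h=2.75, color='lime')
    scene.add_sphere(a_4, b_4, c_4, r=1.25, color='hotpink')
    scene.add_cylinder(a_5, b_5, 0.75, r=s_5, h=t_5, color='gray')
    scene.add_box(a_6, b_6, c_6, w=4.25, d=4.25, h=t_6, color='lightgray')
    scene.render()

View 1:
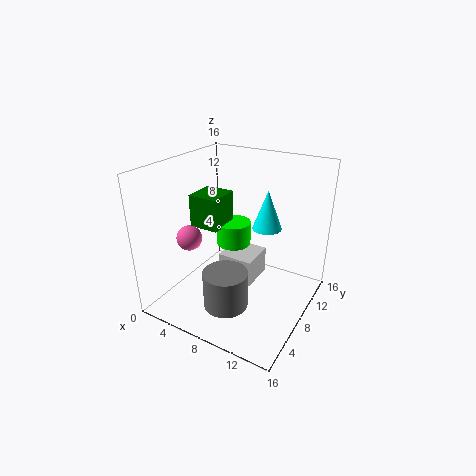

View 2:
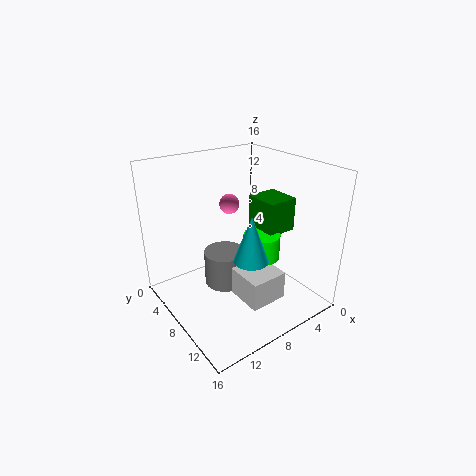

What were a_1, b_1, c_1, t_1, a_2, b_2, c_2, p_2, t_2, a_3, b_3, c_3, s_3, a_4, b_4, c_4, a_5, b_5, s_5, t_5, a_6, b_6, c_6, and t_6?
a_1 = 9.5; b_1 = 12.25; c_1 = 7.75; t_1 = 4.75; a_2 = 2.25; b_2 = 7; c_2 = 8.5; p_2 = 3.5; t_2 = 3.75; a_3 = 6.25; b_3 = 10; c_3 = 6; s_3 = 2; a_4 = 5.5; b_4 = 2.75; c_4 = 9.75; a_5 = 8; b_5 = 5.25; s_5 = 2.5; t_5 = 4.25; a_6 = 5; b_6 = 8.5; c_6 = 1.5; t_6 = 3.25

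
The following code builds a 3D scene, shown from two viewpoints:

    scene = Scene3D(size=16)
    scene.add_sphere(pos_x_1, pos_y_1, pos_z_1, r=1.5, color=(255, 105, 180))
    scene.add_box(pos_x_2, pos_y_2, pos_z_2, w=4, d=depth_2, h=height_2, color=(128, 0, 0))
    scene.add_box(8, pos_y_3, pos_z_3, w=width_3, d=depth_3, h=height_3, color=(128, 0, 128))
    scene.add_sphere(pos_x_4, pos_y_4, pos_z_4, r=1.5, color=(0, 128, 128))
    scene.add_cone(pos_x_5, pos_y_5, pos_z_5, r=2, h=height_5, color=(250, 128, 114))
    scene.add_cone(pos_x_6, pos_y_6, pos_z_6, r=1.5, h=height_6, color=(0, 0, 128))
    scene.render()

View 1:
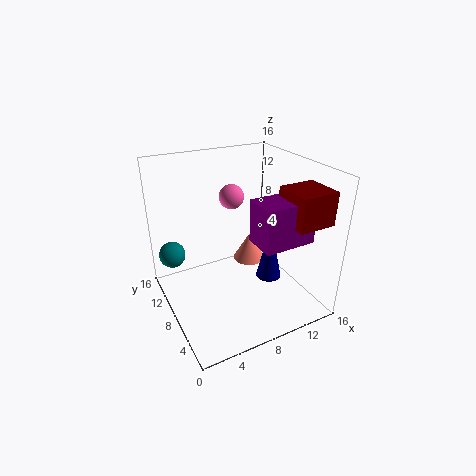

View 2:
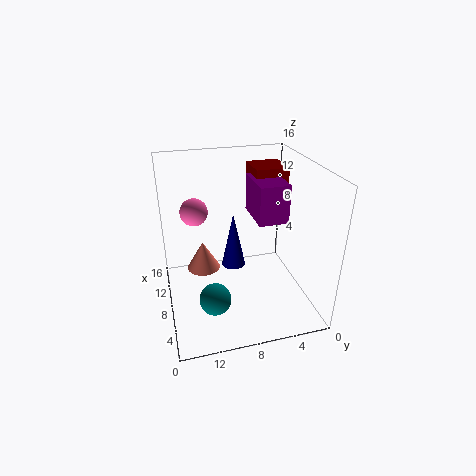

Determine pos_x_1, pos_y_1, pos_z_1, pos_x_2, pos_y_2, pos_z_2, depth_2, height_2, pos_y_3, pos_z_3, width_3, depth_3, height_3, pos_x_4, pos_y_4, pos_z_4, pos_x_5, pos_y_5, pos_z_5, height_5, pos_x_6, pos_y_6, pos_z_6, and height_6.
pos_x_1 = 9.5, pos_y_1 = 12.5, pos_z_1 = 11, pos_x_2 = 11, pos_y_2 = 1, pos_z_2 = 11, depth_2 = 4, height_2 = 3.5, pos_y_3 = 2, pos_z_3 = 9, width_3 = 5.5, depth_3 = 3.5, height_3 = 4.5, pos_x_4 = 1.5, pos_y_4 = 12, pos_z_4 = 5.5, pos_x_5 = 11.5, pos_y_5 = 11.5, pos_z_5 = 2.5, height_5 = 3.5, pos_x_6 = 12, pos_y_6 = 7.5, pos_z_6 = 2, height_6 = 7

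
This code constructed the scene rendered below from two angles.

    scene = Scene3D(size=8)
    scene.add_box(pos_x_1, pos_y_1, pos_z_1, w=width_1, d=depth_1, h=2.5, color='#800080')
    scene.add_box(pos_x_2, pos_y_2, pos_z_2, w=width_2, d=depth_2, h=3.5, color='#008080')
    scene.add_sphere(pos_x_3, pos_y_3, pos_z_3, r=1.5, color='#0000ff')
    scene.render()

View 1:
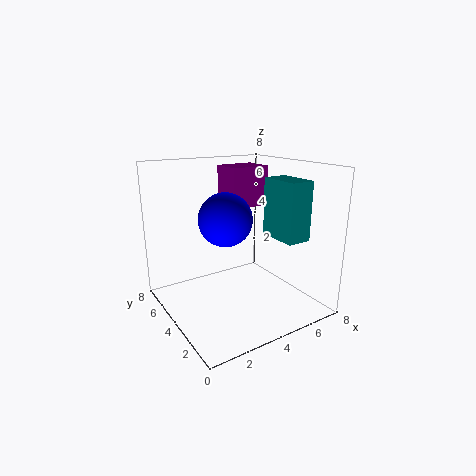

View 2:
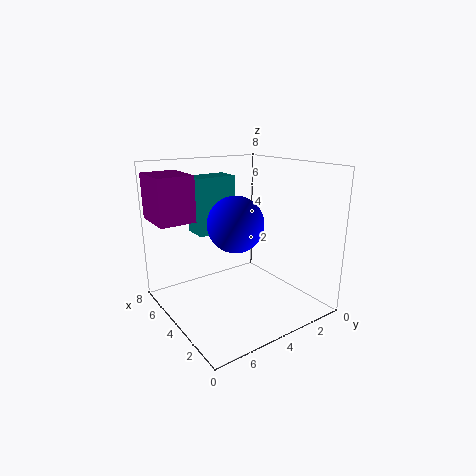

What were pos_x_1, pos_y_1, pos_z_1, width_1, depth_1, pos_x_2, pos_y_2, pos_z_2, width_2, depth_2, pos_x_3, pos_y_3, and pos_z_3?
pos_x_1 = 5, pos_y_1 = 6, pos_z_1 = 5, width_1 = 2.5, depth_1 = 2, pos_x_2 = 6.5, pos_y_2 = 2.5, pos_z_2 = 3.5, width_2 = 1.5, depth_2 = 2.5, pos_x_3 = 3.5, pos_y_3 = 4.5, pos_z_3 = 5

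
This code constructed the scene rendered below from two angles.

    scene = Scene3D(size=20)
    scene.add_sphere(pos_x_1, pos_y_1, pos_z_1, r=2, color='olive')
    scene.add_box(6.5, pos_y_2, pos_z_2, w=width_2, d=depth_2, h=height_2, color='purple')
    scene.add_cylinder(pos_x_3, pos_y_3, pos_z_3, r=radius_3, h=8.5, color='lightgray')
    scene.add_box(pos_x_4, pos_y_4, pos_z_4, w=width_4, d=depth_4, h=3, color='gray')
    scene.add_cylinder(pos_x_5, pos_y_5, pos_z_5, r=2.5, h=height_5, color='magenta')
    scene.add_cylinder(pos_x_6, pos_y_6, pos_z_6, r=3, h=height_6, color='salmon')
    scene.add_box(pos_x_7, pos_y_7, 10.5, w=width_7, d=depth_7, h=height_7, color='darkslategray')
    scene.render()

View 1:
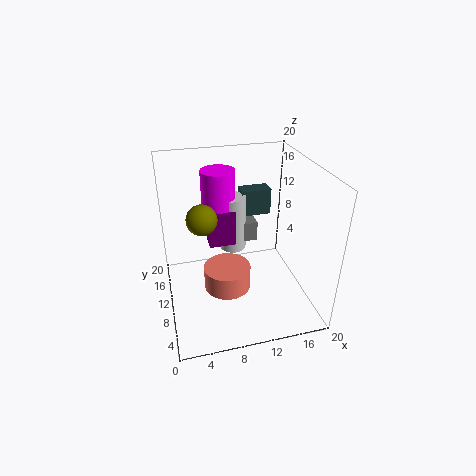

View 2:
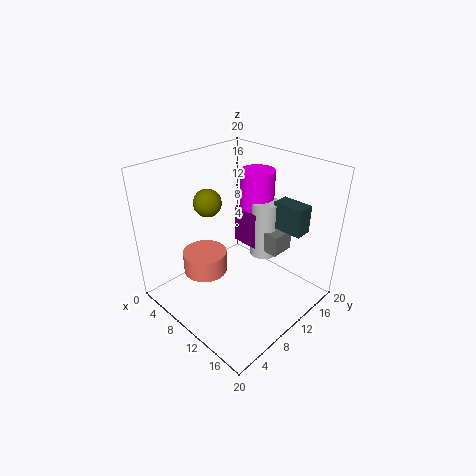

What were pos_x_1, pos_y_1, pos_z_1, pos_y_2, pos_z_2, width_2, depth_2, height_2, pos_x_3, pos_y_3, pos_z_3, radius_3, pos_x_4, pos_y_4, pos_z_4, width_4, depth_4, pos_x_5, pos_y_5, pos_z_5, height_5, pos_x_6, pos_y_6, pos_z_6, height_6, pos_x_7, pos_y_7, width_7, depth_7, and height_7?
pos_x_1 = 5; pos_y_1 = 9; pos_z_1 = 14; pos_y_2 = 13; pos_z_2 = 7; width_2 = 4; depth_2 = 3; height_2 = 5.5; pos_x_3 = 10.5; pos_y_3 = 15; pos_z_3 = 5.5; radius_3 = 2; pos_x_4 = 11.5; pos_y_4 = 13.5; pos_z_4 = 7; width_4 = 2.5; depth_4 = 3.5; pos_x_5 = 8.5; pos_y_5 = 15.5; pos_z_5 = 11; height_5 = 7; pos_x_6 = 7.5; pos_y_6 = 6; pos_z_6 = 5.5; height_6 = 3; pos_x_7 = 12; pos_y_7 = 15; width_7 = 4.5; depth_7 = 2.5; height_7 = 4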